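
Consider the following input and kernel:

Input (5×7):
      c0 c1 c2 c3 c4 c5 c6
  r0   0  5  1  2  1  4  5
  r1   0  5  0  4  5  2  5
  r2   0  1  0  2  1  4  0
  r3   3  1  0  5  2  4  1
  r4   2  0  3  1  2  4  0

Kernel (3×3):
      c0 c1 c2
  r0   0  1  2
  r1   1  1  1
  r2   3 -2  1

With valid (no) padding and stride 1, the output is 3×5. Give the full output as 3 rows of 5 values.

Output[0,0]: The receptive field on the input at this output position is [0 5 1 / 0 5 0 / 0 1 0]. Elementwise product with the kernel and sum: 5·1 + 1·2 + 0·1 + 5·1 + 0·1 + 0·3 + 1·-2 + 0·1.
Output[0,1]: The receptive field on the input at this output position is [5 1 2 / 5 0 4 / 1 0 2]. Elementwise product with the kernel and sum: 1·1 + 2·2 + 5·1 + 0·1 + 4·1 + 1·3 + 0·-2 + 2·1.

10 19 10 28 21
13 19 9 31 16
14 5 20 23 9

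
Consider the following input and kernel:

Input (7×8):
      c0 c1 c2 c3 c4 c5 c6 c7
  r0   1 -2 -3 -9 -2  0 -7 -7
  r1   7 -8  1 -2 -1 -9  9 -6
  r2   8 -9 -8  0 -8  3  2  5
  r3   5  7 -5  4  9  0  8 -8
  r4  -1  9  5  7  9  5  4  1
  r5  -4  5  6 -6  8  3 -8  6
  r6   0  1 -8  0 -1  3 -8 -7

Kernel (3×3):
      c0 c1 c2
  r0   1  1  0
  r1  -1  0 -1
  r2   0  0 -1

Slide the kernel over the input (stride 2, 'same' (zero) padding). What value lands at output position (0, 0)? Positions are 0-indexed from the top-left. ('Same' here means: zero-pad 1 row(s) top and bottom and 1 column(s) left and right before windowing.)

10

The receptive field on the zero-padded input at this output position is [0 0 0 / 0 1 -2 / 0 7 -8]. Elementwise product with the kernel and sum: 0·1 + 0·1 + 0·-1 + -2·-1 + -8·-1.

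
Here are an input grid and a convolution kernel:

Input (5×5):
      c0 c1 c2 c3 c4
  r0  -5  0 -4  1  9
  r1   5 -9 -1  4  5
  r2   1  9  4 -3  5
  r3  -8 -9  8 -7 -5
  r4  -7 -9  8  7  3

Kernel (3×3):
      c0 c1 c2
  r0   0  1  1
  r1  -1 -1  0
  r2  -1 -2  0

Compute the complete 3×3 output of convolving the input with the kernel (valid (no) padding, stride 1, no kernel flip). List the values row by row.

-19 -10 9
6 -17 14
55 -5 -21

Output[0,0]: The receptive field on the input at this output position is [-5 0 -4 / 5 -9 -1 / 1 9 4]. Elementwise product with the kernel and sum: 0·1 + -4·1 + 5·-1 + -9·-1 + 1·-1 + 9·-2.
Output[0,1]: The receptive field on the input at this output position is [0 -4 1 / -9 -1 4 / 9 4 -3]. Elementwise product with the kernel and sum: -4·1 + 1·1 + -9·-1 + -1·-1 + 9·-1 + 4·-2.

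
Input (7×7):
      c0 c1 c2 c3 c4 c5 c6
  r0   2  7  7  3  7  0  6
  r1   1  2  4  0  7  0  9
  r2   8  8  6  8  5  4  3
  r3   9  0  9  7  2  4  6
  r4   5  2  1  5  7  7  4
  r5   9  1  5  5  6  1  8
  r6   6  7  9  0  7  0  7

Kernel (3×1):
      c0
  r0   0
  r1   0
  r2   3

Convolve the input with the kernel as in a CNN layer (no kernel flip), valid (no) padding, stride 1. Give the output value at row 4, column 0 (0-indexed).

The receptive field on the input at this output position is [5 / 9 / 6]. Elementwise product with the kernel and sum: 6·3.

18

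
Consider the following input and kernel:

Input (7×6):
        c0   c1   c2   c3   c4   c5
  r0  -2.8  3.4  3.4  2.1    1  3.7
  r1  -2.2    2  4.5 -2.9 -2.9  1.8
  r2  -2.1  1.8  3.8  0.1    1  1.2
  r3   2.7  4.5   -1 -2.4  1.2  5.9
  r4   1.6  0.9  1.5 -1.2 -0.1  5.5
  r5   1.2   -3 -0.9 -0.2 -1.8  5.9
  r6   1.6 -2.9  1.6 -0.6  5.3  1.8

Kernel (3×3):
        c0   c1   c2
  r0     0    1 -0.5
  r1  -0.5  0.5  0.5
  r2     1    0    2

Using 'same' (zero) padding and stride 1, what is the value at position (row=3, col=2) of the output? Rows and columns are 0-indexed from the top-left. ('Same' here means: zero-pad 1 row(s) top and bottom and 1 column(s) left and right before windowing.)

The receptive field on the zero-padded input at this output position is [1.8 3.8 0.1 / 4.5 -1 -2.4 / 0.9 1.5 -1.2]. Elementwise product with the kernel and sum: 3.8·1 + 0.1·-0.5 + 4.5·-0.5 + -1·0.5 + -2.4·0.5 + 0.9·1 + -1.2·2.

-1.7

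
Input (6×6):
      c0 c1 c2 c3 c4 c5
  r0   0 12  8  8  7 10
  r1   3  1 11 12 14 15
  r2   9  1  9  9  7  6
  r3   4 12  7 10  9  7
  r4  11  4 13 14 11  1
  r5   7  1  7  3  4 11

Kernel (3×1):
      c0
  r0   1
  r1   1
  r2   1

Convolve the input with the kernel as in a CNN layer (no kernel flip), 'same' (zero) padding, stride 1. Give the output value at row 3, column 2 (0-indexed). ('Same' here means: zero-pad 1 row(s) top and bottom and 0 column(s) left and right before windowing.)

29

The receptive field on the zero-padded input at this output position is [9 / 7 / 13]. Elementwise product with the kernel and sum: 9·1 + 7·1 + 13·1.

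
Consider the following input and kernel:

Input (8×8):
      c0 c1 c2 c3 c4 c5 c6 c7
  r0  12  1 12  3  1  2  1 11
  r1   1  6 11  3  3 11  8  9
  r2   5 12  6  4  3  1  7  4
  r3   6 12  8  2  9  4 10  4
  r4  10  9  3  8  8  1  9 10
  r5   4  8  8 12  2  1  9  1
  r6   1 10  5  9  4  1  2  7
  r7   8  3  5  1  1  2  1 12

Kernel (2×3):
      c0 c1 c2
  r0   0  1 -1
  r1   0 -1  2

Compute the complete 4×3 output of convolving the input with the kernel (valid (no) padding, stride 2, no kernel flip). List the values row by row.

5 5 6
10 17 10
14 -8 9
12 6 -1

Output[0,0]: The receptive field on the input at this output position is [12 1 12 / 1 6 11]. Elementwise product with the kernel and sum: 1·1 + 12·-1 + 6·-1 + 11·2.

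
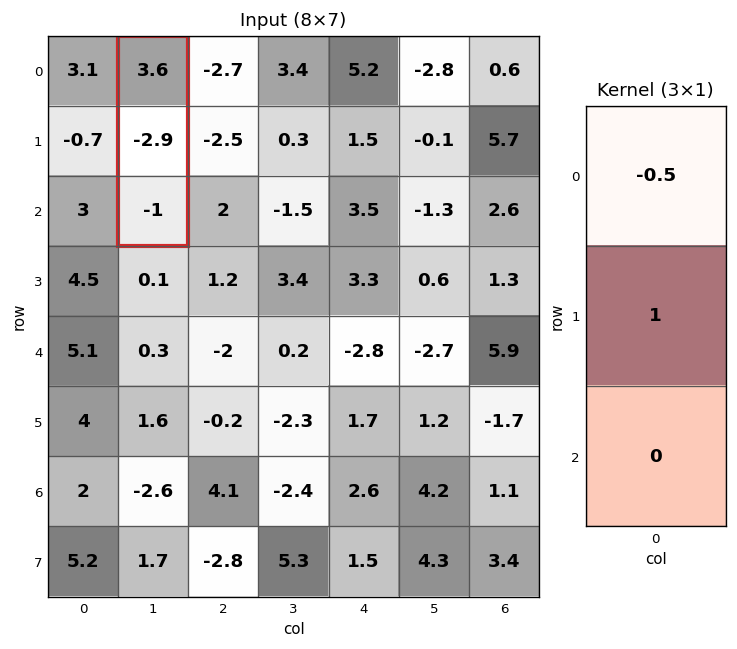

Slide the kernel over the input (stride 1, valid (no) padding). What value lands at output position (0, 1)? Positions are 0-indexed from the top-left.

-4.7

The receptive field on the input at this output position is [3.6 / -2.9 / -1]. Elementwise product with the kernel and sum: 3.6·-0.5 + -2.9·1.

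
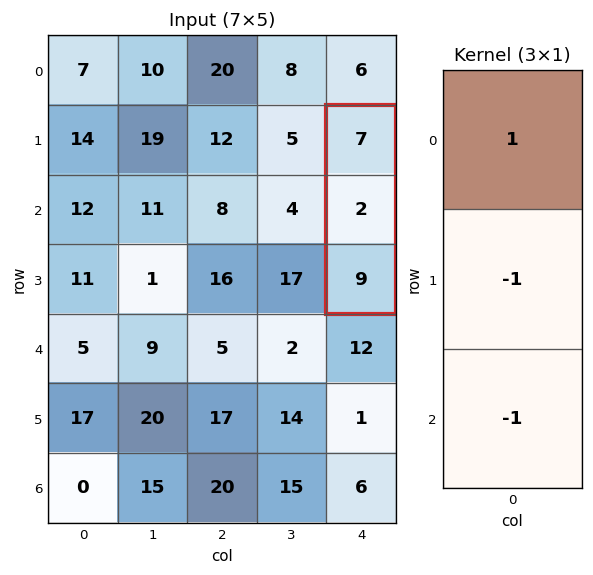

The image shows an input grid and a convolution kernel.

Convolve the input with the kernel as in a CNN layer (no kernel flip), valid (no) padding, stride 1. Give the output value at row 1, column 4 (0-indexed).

-4

The receptive field on the input at this output position is [7 / 2 / 9]. Elementwise product with the kernel and sum: 7·1 + 2·-1 + 9·-1.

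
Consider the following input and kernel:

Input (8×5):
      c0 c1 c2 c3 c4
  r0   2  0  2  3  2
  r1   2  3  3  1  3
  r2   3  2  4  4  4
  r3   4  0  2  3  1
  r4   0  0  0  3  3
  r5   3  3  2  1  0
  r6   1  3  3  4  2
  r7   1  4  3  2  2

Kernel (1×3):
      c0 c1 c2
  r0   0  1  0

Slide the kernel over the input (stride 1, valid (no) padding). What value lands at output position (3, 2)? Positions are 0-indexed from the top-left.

3

The receptive field on the input at this output position is [2 3 1]. Elementwise product with the kernel and sum: 3·1.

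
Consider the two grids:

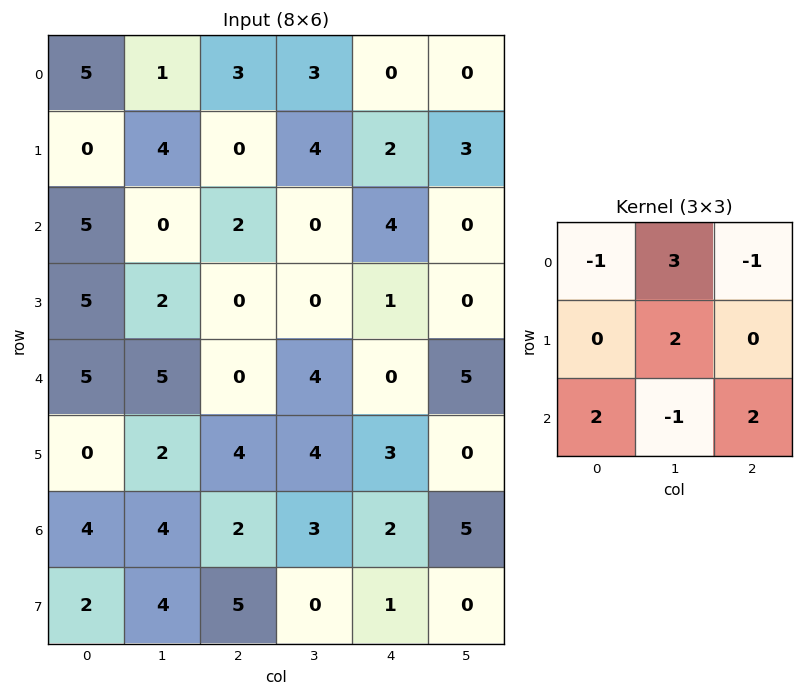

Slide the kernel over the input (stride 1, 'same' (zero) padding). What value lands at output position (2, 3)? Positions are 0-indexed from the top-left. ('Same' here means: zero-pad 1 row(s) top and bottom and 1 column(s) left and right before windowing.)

The receptive field on the zero-padded input at this output position is [0 4 2 / 2 0 4 / 0 0 1]. Elementwise product with the kernel and sum: 0·-1 + 4·3 + 2·-1 + 0·2 + 0·2 + 0·-1 + 1·2.

12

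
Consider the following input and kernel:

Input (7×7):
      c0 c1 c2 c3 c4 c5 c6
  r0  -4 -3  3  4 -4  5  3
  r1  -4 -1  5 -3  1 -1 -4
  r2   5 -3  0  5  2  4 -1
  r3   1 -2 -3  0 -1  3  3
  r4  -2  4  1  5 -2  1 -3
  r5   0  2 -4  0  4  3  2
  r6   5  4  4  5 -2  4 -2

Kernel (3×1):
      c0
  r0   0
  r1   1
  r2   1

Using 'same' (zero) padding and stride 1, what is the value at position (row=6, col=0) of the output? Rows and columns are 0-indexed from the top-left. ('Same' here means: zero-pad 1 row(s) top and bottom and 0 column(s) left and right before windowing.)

The receptive field on the zero-padded input at this output position is [0 / 5 / 0]. Elementwise product with the kernel and sum: 5·1 + 0·1.

5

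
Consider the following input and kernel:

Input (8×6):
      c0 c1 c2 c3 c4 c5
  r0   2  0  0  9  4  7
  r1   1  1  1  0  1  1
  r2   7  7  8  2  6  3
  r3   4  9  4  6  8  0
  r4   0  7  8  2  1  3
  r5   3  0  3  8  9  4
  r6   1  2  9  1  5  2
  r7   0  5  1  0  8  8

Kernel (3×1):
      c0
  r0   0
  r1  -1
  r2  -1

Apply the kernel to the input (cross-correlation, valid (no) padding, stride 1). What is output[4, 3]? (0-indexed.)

-9

The receptive field on the input at this output position is [2 / 8 / 1]. Elementwise product with the kernel and sum: 8·-1 + 1·-1.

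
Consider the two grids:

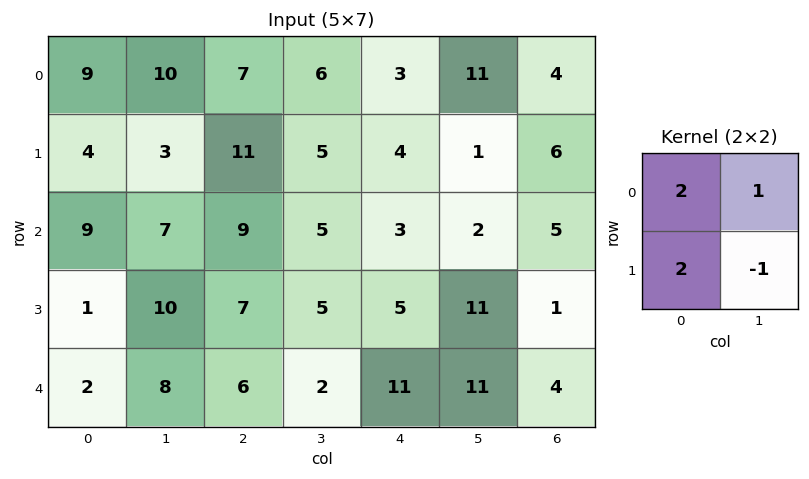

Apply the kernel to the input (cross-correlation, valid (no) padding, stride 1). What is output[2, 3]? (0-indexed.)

The receptive field on the input at this output position is [5 3 / 5 5]. Elementwise product with the kernel and sum: 5·2 + 3·1 + 5·2 + 5·-1.

18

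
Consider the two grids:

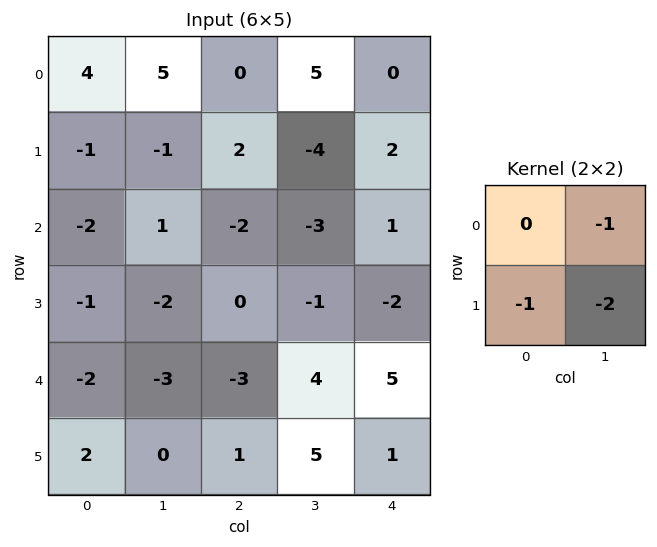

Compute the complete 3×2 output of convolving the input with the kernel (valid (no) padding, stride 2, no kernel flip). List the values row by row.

-2 1
4 5
1 -15

Output[0,0]: The receptive field on the input at this output position is [4 5 / -1 -1]. Elementwise product with the kernel and sum: 5·-1 + -1·-1 + -1·-2.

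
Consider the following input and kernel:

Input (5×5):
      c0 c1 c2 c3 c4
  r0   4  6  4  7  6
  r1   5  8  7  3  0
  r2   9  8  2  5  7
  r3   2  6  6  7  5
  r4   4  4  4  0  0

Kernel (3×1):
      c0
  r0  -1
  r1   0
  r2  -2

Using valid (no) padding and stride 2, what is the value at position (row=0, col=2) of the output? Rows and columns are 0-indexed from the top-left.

The receptive field on the input at this output position is [6 / 0 / 7]. Elementwise product with the kernel and sum: 6·-1 + 7·-2.

-20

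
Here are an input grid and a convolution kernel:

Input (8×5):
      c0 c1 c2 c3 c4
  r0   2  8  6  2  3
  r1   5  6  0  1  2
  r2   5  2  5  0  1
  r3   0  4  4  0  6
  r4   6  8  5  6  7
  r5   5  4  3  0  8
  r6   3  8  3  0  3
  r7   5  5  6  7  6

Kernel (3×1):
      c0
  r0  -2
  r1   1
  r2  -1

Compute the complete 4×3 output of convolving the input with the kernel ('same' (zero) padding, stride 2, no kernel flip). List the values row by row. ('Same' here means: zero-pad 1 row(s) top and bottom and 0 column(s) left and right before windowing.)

-3 6 1
-5 1 -9
1 -6 -13
-12 -9 -19

Output[0,0]: The receptive field on the zero-padded input at this output position is [0 / 2 / 5]. Elementwise product with the kernel and sum: 0·-2 + 2·1 + 5·-1.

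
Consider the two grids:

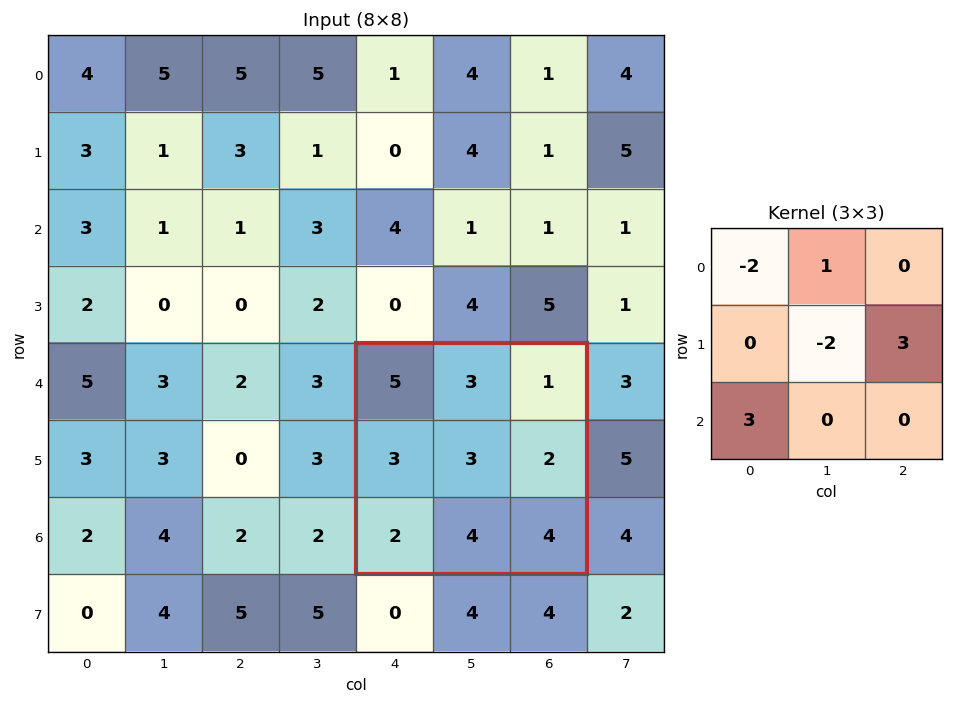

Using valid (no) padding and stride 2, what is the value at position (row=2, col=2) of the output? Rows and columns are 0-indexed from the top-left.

-1

The receptive field on the input at this output position is [5 3 1 / 3 3 2 / 2 4 4]. Elementwise product with the kernel and sum: 5·-2 + 3·1 + 3·-2 + 2·3 + 2·3.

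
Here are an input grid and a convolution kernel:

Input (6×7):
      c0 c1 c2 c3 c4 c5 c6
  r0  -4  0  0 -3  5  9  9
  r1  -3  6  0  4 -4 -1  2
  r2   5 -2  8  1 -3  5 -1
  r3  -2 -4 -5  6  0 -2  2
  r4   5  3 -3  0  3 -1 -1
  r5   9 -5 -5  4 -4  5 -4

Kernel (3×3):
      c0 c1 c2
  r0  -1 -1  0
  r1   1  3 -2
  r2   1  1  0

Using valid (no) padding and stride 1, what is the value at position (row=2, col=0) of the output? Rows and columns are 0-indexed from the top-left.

1

The receptive field on the input at this output position is [5 -2 8 / -2 -4 -5 / 5 3 -3]. Elementwise product with the kernel and sum: 5·-1 + -2·-1 + -2·1 + -4·3 + -5·-2 + 5·1 + 3·1.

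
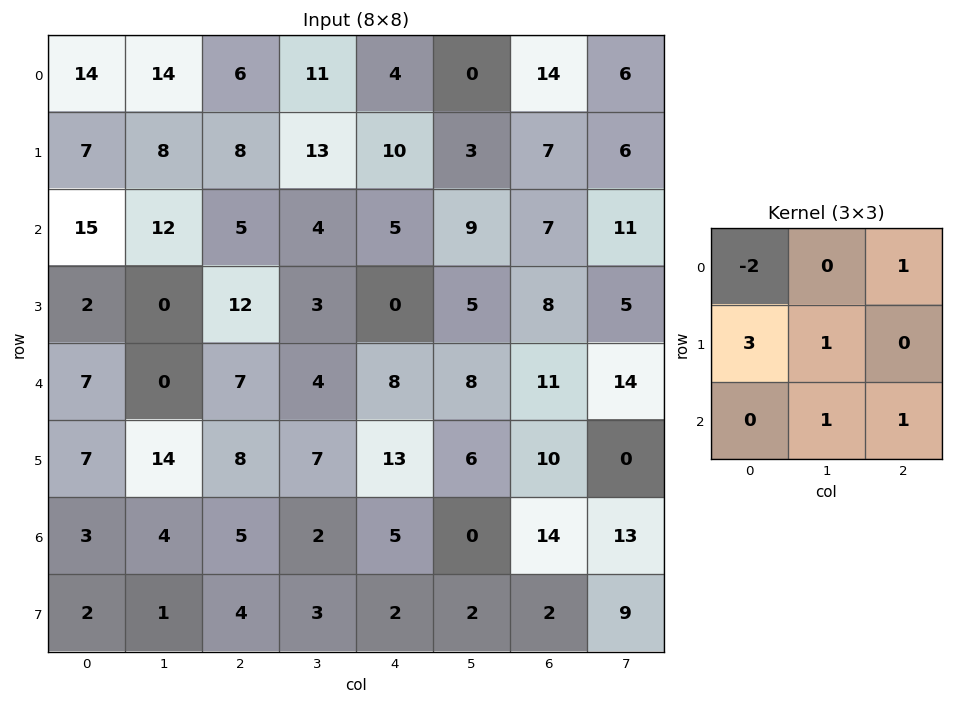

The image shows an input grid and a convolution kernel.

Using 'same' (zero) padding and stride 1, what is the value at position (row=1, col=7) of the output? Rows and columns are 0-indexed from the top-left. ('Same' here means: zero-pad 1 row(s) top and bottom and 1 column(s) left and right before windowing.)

10

The receptive field on the zero-padded input at this output position is [14 6 0 / 7 6 0 / 7 11 0]. Elementwise product with the kernel and sum: 14·-2 + 0·1 + 7·3 + 6·1 + 11·1 + 0·1.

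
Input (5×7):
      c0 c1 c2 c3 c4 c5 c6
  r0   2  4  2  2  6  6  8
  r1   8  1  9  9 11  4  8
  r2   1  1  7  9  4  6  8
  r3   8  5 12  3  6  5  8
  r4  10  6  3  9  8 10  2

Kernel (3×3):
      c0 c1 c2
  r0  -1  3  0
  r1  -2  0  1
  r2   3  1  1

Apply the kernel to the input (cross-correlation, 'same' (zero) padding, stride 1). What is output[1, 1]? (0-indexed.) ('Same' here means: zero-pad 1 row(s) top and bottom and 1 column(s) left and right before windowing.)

The receptive field on the zero-padded input at this output position is [2 4 2 / 8 1 9 / 1 1 7]. Elementwise product with the kernel and sum: 2·-1 + 4·3 + 8·-2 + 9·1 + 1·3 + 1·1 + 7·1.

14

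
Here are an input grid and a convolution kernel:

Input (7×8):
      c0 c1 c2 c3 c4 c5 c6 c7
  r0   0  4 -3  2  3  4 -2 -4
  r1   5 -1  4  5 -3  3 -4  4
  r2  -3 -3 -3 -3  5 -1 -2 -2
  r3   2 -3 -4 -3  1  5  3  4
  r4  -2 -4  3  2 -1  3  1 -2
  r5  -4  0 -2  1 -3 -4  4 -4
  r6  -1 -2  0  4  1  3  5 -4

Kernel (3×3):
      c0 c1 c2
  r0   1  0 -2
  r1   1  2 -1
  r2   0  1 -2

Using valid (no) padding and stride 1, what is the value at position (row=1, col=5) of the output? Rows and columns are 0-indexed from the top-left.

The receptive field on the input at this output position is [3 -4 4 / -1 -2 -2 / 5 3 4]. Elementwise product with the kernel and sum: 3·1 + 4·-2 + -1·1 + -2·2 + -2·-1 + 3·1 + 4·-2.

-13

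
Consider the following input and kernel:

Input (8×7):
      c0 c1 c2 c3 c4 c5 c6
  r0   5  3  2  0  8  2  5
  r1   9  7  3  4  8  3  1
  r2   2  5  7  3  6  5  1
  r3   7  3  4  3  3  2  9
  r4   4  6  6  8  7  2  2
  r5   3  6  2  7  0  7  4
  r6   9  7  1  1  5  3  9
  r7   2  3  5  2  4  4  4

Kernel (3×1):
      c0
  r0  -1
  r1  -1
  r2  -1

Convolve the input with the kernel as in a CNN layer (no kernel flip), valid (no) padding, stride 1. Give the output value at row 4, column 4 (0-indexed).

-12

The receptive field on the input at this output position is [7 / 0 / 5]. Elementwise product with the kernel and sum: 7·-1 + 0·-1 + 5·-1.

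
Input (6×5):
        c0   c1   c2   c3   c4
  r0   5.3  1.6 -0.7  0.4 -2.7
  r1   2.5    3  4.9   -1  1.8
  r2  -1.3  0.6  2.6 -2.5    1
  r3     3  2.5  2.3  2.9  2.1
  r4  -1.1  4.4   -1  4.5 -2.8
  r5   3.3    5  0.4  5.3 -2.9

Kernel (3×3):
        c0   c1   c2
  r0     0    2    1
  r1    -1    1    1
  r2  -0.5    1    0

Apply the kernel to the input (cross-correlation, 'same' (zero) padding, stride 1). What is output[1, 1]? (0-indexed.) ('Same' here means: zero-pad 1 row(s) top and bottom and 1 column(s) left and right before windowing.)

The receptive field on the zero-padded input at this output position is [5.3 1.6 -0.7 / 2.5 3 4.9 / -1.3 0.6 2.6]. Elementwise product with the kernel and sum: 1.6·2 + -0.7·1 + 2.5·-1 + 3·1 + 4.9·1 + -1.3·-0.5 + 0.6·1.

9.15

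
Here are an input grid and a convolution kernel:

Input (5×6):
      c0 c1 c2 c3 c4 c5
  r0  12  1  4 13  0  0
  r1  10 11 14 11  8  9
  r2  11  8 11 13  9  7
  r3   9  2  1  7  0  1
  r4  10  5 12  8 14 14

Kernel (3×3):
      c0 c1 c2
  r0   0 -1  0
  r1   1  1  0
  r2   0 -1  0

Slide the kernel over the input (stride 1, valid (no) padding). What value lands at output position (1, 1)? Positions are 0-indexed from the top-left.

The receptive field on the input at this output position is [11 14 11 / 8 11 13 / 2 1 7]. Elementwise product with the kernel and sum: 14·-1 + 8·1 + 11·1 + 1·-1.

4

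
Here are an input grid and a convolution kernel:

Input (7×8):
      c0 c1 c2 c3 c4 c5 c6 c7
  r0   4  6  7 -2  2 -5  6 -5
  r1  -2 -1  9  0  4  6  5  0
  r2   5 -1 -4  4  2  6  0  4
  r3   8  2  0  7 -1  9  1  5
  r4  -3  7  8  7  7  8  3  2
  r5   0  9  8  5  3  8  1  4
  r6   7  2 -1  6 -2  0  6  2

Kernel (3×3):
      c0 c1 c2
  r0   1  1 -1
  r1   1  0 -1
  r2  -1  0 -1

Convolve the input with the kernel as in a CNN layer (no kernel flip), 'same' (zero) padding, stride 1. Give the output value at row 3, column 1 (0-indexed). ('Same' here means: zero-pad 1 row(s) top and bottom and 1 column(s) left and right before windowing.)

11

The receptive field on the zero-padded input at this output position is [5 -1 -4 / 8 2 0 / -3 7 8]. Elementwise product with the kernel and sum: 5·1 + -1·1 + -4·-1 + 8·1 + 0·-1 + -3·-1 + 8·-1.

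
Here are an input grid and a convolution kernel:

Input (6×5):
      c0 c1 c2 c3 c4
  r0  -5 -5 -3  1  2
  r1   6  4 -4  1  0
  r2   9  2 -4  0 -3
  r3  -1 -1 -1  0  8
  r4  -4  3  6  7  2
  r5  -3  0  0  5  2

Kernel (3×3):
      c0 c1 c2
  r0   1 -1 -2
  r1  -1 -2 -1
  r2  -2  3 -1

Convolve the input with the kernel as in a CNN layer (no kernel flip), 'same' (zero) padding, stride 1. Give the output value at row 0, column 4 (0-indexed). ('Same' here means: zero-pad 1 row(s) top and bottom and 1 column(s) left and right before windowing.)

The receptive field on the zero-padded input at this output position is [0 0 0 / 1 2 0 / 1 0 0]. Elementwise product with the kernel and sum: 0·1 + 0·-1 + 0·-2 + 1·-1 + 2·-2 + 0·-1 + 1·-2 + 0·3 + 0·-1.

-7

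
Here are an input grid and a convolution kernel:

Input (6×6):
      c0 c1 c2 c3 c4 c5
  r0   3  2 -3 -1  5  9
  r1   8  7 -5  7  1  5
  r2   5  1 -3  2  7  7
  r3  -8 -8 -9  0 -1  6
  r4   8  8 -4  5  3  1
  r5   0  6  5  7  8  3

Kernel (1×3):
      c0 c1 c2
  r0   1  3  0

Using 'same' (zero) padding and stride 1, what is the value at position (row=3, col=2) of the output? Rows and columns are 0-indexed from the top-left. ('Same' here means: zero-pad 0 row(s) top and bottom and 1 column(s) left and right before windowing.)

The receptive field on the zero-padded input at this output position is [-8 -9 0]. Elementwise product with the kernel and sum: -8·1 + -9·3.

-35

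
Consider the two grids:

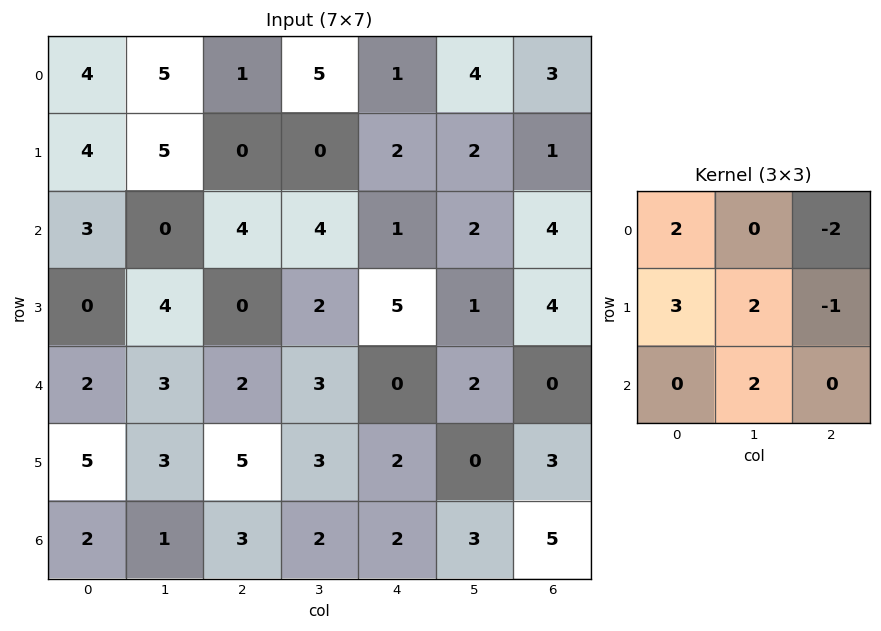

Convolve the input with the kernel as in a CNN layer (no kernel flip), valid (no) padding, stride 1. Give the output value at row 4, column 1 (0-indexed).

22

The receptive field on the input at this output position is [3 2 3 / 3 5 3 / 1 3 2]. Elementwise product with the kernel and sum: 3·2 + 3·-2 + 3·3 + 5·2 + 3·-1 + 3·2.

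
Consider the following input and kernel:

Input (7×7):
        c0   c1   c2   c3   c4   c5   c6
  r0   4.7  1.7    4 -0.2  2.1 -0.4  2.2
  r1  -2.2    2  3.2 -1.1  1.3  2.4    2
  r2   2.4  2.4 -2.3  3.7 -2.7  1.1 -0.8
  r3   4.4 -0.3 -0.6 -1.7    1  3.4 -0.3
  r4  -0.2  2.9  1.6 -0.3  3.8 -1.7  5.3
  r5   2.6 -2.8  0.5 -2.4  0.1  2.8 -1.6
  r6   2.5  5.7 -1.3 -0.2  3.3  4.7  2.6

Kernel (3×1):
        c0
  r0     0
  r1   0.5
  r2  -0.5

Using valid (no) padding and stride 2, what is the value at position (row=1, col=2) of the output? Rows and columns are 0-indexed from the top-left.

-1.4

The receptive field on the input at this output position is [-2.7 / 1 / 3.8]. Elementwise product with the kernel and sum: 1·0.5 + 3.8·-0.5.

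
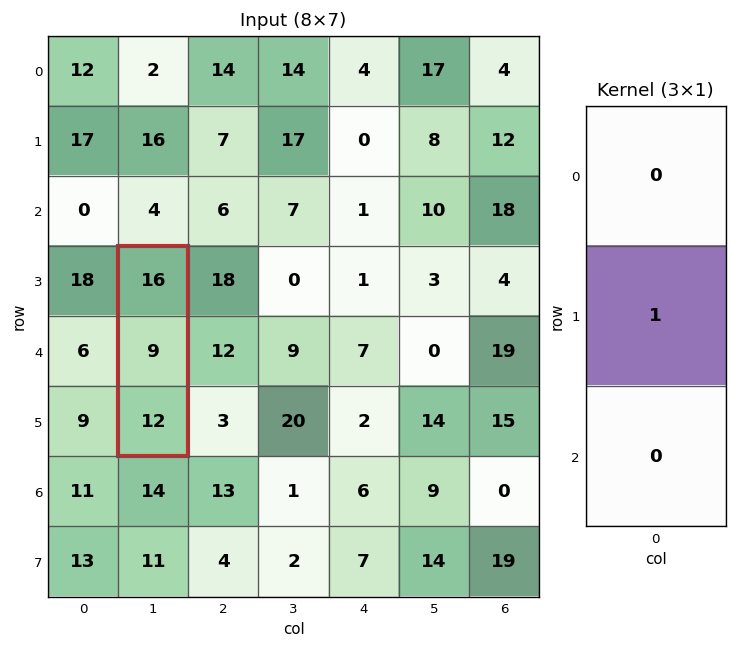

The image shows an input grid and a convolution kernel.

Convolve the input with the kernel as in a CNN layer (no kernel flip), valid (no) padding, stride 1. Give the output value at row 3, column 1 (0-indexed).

The receptive field on the input at this output position is [16 / 9 / 12]. Elementwise product with the kernel and sum: 9·1.

9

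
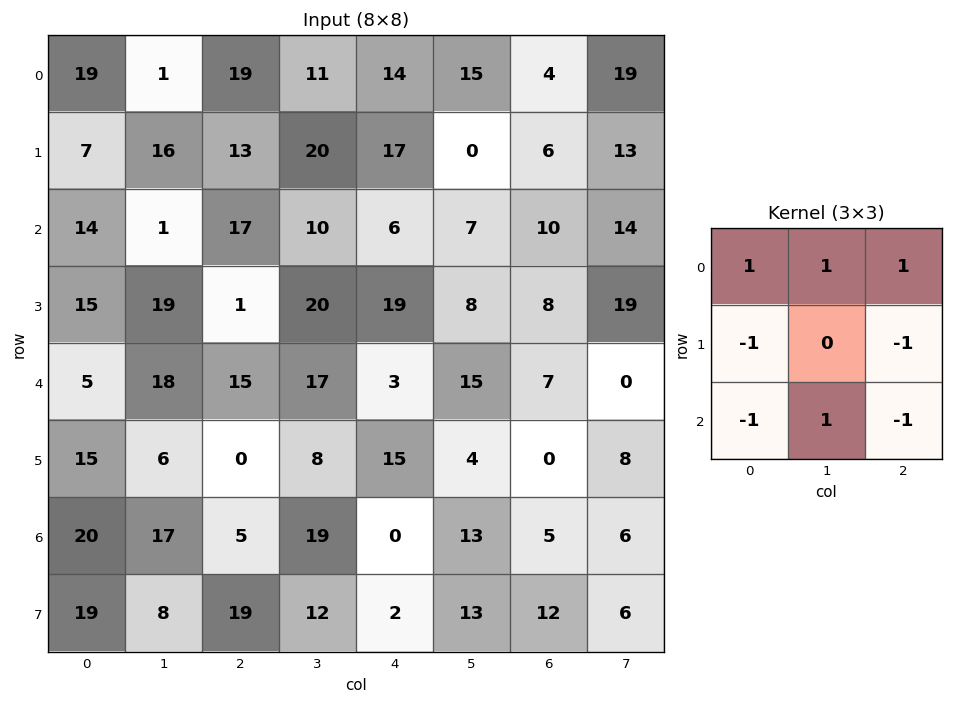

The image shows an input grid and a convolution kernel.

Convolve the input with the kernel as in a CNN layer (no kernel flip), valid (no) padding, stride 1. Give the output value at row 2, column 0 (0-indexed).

The receptive field on the input at this output position is [14 1 17 / 15 19 1 / 5 18 15]. Elementwise product with the kernel and sum: 14·1 + 1·1 + 17·1 + 15·-1 + 1·-1 + 5·-1 + 18·1 + 15·-1.

14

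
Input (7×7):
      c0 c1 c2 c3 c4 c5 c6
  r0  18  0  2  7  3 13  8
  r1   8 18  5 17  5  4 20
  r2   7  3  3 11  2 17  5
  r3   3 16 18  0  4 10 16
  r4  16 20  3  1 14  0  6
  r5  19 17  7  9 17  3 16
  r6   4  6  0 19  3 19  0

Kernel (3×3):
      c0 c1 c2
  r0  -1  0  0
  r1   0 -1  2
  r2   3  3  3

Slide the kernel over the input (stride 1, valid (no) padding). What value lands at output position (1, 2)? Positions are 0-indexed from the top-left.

The receptive field on the input at this output position is [5 17 5 / 3 11 2 / 18 0 4]. Elementwise product with the kernel and sum: 5·-1 + 11·-1 + 2·2 + 18·3 + 0·3 + 4·3.

54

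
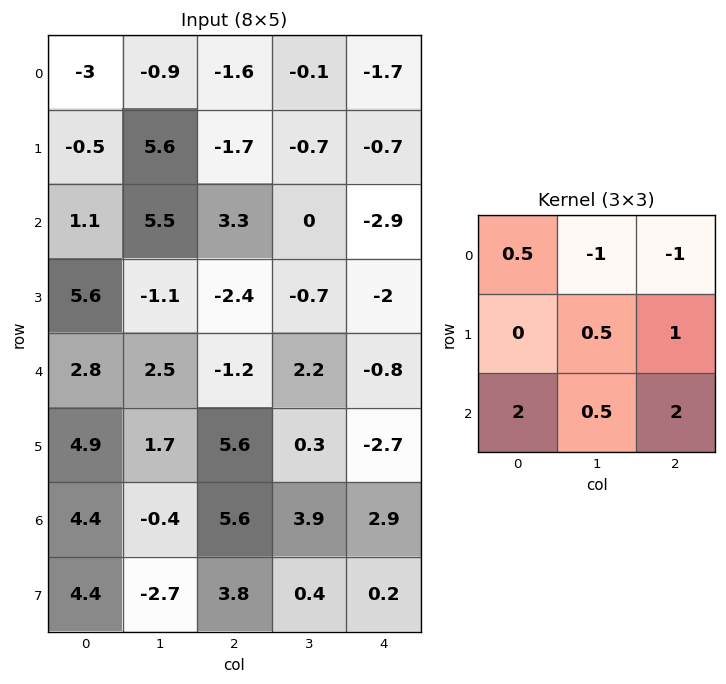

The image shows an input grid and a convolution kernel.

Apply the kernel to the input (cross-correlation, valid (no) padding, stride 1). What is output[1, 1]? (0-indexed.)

The receptive field on the input at this output position is [5.6 -1.7 -0.7 / 5.5 3.3 0 / -1.1 -2.4 -0.7]. Elementwise product with the kernel and sum: 5.6·0.5 + -1.7·-1 + -0.7·-1 + 3.3·0.5 + 0·1 + -1.1·2 + -2.4·0.5 + -0.7·2.

2.05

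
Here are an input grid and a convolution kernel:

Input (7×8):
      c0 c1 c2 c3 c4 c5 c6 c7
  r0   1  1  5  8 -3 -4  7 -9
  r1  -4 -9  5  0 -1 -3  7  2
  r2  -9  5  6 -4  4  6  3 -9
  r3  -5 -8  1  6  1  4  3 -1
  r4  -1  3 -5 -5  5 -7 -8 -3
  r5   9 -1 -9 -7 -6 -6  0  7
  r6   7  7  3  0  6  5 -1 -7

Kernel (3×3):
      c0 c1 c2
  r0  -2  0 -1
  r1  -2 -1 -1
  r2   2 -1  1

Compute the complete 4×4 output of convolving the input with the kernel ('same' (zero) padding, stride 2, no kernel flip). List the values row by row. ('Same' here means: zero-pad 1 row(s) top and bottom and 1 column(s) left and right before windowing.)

-7 -38 -11 -1
10 -5 16 2
-4 14 -18 13
-13 -8 9 3

Output[0,0]: The receptive field on the zero-padded input at this output position is [0 0 0 / 0 1 1 / 0 -4 -9]. Elementwise product with the kernel and sum: 0·-2 + 0·-1 + 0·-2 + 1·-1 + 1·-1 + 0·2 + -4·-1 + -9·1.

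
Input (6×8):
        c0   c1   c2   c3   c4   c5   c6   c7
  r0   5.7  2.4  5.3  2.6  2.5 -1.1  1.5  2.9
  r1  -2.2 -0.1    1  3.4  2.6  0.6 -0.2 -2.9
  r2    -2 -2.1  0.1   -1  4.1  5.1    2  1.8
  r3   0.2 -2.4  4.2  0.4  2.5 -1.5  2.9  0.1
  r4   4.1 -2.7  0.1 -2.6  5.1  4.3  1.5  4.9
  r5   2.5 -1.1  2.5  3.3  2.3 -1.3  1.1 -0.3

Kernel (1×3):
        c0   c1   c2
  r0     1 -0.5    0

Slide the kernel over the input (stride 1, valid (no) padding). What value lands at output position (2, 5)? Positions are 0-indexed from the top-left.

4.1

The receptive field on the input at this output position is [5.1 2 1.8]. Elementwise product with the kernel and sum: 5.1·1 + 2·-0.5.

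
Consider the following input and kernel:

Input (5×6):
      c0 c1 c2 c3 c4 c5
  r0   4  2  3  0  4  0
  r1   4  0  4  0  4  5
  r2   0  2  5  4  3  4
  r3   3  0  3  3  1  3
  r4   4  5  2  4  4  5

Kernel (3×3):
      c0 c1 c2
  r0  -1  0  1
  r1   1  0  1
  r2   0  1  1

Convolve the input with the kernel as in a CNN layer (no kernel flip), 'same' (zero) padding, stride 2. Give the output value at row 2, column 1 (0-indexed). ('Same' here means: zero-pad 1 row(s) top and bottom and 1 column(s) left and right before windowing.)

The receptive field on the zero-padded input at this output position is [0 3 3 / 5 2 4 / 0 0 0]. Elementwise product with the kernel and sum: 0·-1 + 3·1 + 5·1 + 4·1 + 0·1 + 0·1.

12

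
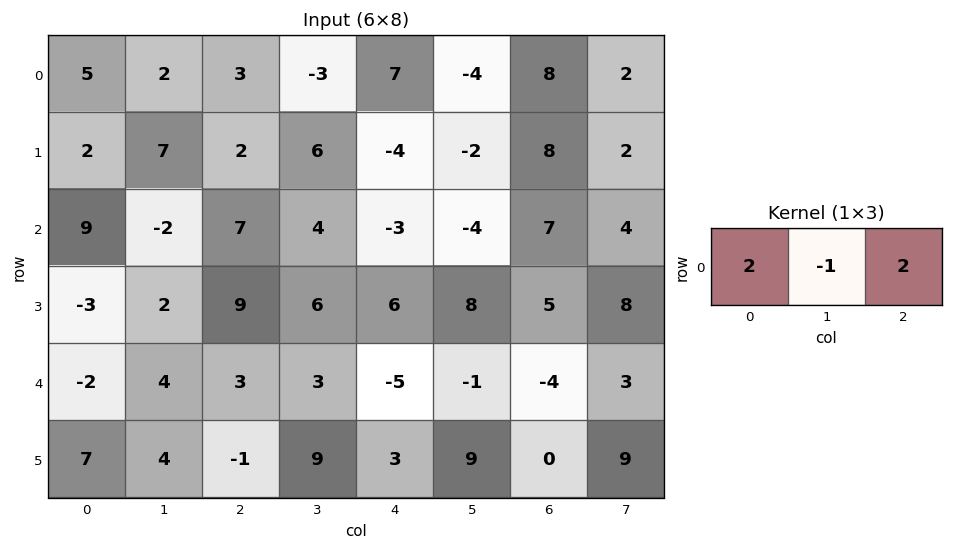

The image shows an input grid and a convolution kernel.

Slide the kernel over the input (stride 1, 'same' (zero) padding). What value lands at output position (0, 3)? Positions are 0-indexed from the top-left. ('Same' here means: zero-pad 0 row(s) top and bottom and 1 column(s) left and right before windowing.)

The receptive field on the zero-padded input at this output position is [3 -3 7]. Elementwise product with the kernel and sum: 3·2 + -3·-1 + 7·2.

23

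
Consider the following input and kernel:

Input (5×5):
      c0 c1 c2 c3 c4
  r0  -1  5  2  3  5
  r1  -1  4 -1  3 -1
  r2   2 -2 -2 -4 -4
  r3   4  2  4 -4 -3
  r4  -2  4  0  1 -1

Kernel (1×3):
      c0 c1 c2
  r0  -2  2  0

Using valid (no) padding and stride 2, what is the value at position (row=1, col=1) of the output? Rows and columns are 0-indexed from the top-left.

The receptive field on the input at this output position is [-2 -4 -4]. Elementwise product with the kernel and sum: -2·-2 + -4·2.

-4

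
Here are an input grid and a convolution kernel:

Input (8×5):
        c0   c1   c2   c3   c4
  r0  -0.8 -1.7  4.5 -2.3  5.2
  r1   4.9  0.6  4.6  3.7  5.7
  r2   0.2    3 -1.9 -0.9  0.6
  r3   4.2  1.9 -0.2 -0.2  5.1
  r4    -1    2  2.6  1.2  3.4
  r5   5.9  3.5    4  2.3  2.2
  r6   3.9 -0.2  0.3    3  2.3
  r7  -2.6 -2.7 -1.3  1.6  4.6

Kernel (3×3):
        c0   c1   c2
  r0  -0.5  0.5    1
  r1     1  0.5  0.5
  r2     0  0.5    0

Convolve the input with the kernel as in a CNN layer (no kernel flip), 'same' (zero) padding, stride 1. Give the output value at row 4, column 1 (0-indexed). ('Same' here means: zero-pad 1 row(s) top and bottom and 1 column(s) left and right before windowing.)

The receptive field on the zero-padded input at this output position is [4.2 1.9 -0.2 / -1 2 2.6 / 5.9 3.5 4]. Elementwise product with the kernel and sum: 4.2·-0.5 + 1.9·0.5 + -0.2·1 + -1·1 + 2·0.5 + 2.6·0.5 + 3.5·0.5.

1.7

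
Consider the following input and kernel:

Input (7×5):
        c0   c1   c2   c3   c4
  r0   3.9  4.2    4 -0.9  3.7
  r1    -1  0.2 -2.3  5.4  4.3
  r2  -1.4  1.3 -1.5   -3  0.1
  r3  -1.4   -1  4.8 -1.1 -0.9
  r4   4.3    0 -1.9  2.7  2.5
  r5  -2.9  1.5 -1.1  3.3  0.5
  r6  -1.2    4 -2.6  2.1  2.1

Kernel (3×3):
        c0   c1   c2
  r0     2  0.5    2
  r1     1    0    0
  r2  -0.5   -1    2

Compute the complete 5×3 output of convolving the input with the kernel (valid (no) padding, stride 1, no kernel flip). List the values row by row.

13.3 3.65 16.6
3.4 4.85 2.1
-12.5 2.15 3.75
8.35 5.15 3.6
-6.7 10.75 4.85

Output[0,0]: The receptive field on the input at this output position is [3.9 4.2 4 / -1 0.2 -2.3 / -1.4 1.3 -1.5]. Elementwise product with the kernel and sum: 3.9·2 + 4.2·0.5 + 4·2 + -1·1 + -1.4·-0.5 + 1.3·-1 + -1.5·2.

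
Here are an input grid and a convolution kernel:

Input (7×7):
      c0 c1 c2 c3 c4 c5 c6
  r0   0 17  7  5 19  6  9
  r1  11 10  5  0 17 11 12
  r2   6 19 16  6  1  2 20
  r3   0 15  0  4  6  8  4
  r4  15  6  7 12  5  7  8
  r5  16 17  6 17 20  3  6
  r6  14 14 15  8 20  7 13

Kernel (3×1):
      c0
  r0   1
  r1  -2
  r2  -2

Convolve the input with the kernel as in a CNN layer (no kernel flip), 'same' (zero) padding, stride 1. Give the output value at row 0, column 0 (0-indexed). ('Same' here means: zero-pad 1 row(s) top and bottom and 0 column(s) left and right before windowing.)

-22

The receptive field on the zero-padded input at this output position is [0 / 0 / 11]. Elementwise product with the kernel and sum: 0·1 + 0·-2 + 11·-2.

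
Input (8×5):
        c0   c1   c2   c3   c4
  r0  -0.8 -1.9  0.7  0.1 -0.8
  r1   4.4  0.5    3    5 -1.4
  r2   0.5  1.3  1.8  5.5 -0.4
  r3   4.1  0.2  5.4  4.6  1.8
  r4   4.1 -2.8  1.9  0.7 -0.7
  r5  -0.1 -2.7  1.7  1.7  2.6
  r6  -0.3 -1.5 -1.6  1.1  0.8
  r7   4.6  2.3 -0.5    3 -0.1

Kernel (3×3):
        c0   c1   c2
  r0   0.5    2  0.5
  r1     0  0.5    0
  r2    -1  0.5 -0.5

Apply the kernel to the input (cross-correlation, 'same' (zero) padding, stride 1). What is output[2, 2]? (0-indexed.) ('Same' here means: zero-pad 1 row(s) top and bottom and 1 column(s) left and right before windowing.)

The receptive field on the zero-padded input at this output position is [0.5 3 5 / 1.3 1.8 5.5 / 0.2 5.4 4.6]. Elementwise product with the kernel and sum: 0.5·0.5 + 3·2 + 5·0.5 + 1.8·0.5 + 0.2·-1 + 5.4·0.5 + 4.6·-0.5.

9.85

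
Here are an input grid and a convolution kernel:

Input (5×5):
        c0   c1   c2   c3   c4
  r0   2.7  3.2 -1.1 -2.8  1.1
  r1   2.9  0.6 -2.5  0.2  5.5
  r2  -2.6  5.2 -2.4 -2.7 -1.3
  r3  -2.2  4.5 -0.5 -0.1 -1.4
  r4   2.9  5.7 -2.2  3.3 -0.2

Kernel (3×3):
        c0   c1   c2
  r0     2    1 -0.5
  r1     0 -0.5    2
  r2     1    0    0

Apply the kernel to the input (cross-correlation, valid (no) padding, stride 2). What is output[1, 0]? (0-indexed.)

0.85

The receptive field on the input at this output position is [-2.6 5.2 -2.4 / -2.2 4.5 -0.5 / 2.9 5.7 -2.2]. Elementwise product with the kernel and sum: -2.6·2 + 5.2·1 + -2.4·-0.5 + 4.5·-0.5 + -0.5·2 + 2.9·1.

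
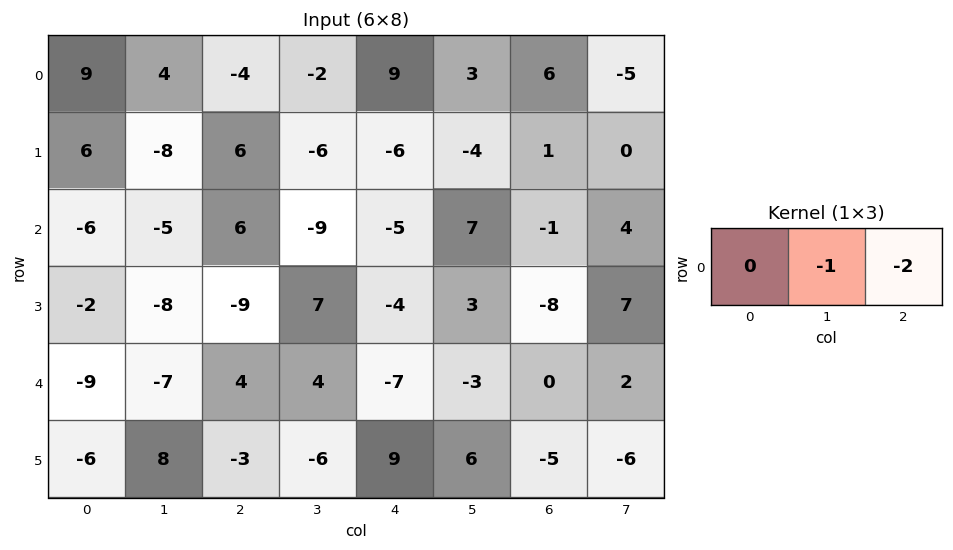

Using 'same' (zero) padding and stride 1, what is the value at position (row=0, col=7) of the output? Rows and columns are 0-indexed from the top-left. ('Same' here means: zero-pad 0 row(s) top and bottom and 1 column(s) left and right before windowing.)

5

The receptive field on the zero-padded input at this output position is [6 -5 0]. Elementwise product with the kernel and sum: -5·-1 + 0·-2.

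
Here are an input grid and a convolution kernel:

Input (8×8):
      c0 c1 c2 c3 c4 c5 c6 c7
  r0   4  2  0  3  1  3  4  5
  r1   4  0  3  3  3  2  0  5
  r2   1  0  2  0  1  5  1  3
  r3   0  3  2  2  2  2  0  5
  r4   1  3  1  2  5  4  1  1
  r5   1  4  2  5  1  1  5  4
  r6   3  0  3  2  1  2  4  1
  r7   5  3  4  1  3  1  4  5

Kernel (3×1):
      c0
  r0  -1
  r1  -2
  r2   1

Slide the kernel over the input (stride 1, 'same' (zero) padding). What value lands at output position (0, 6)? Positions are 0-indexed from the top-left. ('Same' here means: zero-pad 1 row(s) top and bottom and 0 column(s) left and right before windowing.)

-8

The receptive field on the zero-padded input at this output position is [0 / 4 / 0]. Elementwise product with the kernel and sum: 0·-1 + 4·-2 + 0·1.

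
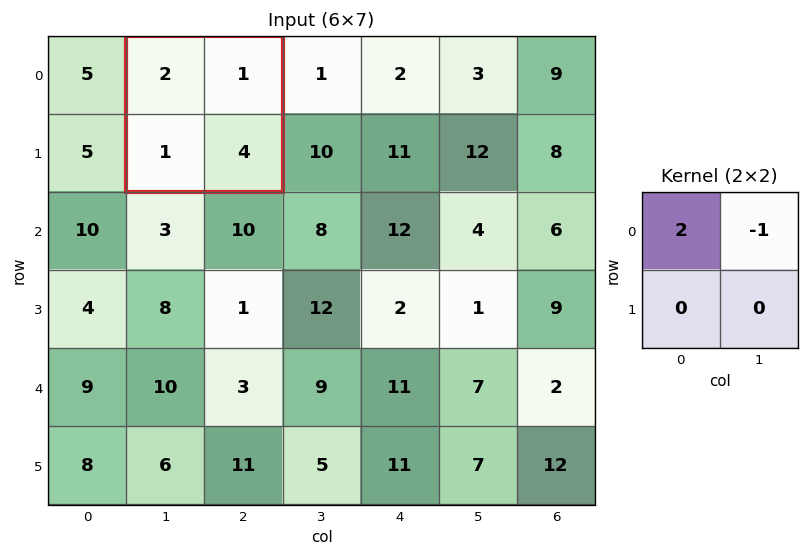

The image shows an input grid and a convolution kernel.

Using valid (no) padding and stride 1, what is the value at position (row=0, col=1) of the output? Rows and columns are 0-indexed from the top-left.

3

The receptive field on the input at this output position is [2 1 / 1 4]. Elementwise product with the kernel and sum: 2·2 + 1·-1.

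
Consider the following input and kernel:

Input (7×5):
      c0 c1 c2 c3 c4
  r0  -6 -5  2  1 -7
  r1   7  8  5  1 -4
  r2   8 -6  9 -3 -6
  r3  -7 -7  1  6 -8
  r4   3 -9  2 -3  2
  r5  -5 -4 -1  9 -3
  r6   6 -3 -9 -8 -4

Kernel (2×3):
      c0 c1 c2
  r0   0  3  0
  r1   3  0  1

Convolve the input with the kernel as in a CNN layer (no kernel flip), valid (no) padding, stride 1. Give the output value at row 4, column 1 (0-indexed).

3

The receptive field on the input at this output position is [-9 2 -3 / -4 -1 9]. Elementwise product with the kernel and sum: 2·3 + -4·3 + 9·1.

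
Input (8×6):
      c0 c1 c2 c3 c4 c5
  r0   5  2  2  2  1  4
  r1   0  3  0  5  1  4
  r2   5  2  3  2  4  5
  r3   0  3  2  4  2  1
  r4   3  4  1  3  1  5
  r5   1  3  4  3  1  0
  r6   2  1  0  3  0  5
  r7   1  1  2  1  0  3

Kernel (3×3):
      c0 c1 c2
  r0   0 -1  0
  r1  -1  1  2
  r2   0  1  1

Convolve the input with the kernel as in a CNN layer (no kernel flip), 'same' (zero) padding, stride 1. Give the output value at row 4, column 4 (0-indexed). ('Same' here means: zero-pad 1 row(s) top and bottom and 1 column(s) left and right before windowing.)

The receptive field on the zero-padded input at this output position is [4 2 1 / 3 1 5 / 3 1 0]. Elementwise product with the kernel and sum: 2·-1 + 3·-1 + 1·1 + 5·2 + 1·1 + 0·1.

7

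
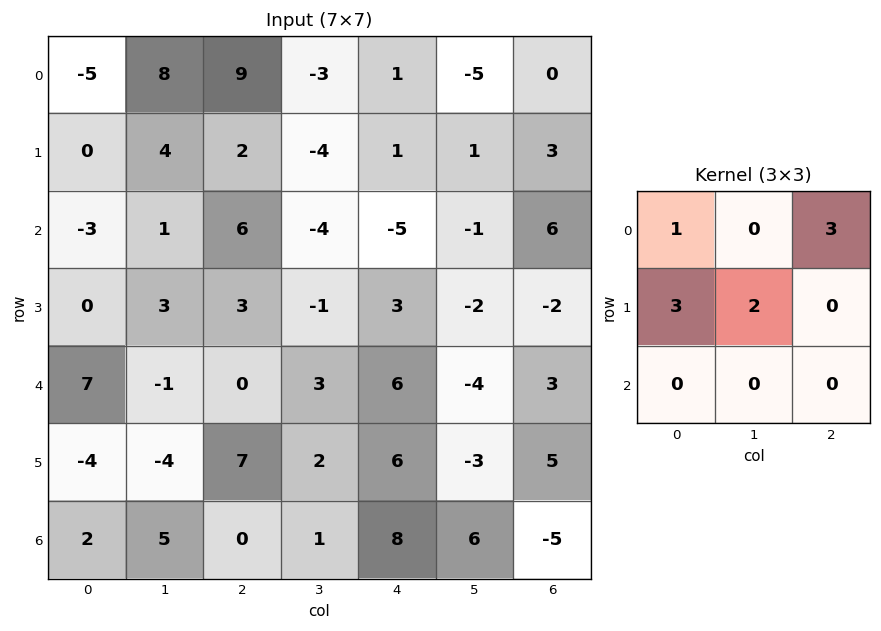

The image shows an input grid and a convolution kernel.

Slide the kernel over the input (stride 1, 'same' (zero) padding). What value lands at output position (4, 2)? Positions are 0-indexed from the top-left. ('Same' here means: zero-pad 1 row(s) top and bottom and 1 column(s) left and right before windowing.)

-3

The receptive field on the zero-padded input at this output position is [3 3 -1 / -1 0 3 / -4 7 2]. Elementwise product with the kernel and sum: 3·1 + -1·3 + -1·3 + 0·2.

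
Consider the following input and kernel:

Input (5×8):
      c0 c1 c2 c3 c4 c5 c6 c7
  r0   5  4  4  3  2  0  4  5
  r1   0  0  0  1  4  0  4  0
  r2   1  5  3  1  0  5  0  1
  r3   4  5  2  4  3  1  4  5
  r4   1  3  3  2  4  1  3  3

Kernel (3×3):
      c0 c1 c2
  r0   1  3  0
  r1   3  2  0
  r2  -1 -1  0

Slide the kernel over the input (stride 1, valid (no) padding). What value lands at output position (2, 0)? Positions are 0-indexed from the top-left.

The receptive field on the input at this output position is [1 5 3 / 4 5 2 / 1 3 3]. Elementwise product with the kernel and sum: 1·1 + 5·3 + 4·3 + 5·2 + 1·-1 + 3·-1.

34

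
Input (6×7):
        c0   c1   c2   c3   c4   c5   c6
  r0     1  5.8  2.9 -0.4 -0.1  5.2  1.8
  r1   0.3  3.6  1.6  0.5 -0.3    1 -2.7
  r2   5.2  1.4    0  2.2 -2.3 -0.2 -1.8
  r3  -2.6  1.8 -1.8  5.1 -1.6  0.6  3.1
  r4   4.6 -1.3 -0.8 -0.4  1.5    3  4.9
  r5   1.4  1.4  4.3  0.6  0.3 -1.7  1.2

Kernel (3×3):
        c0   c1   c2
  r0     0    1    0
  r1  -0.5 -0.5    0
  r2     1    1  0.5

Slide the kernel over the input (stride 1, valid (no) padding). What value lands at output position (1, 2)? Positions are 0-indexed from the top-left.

The receptive field on the input at this output position is [1.6 0.5 -0.3 / 0 2.2 -2.3 / -1.8 5.1 -1.6]. Elementwise product with the kernel and sum: 0.5·1 + 0·-0.5 + 2.2·-0.5 + -1.8·1 + 5.1·1 + -1.6·0.5.

1.9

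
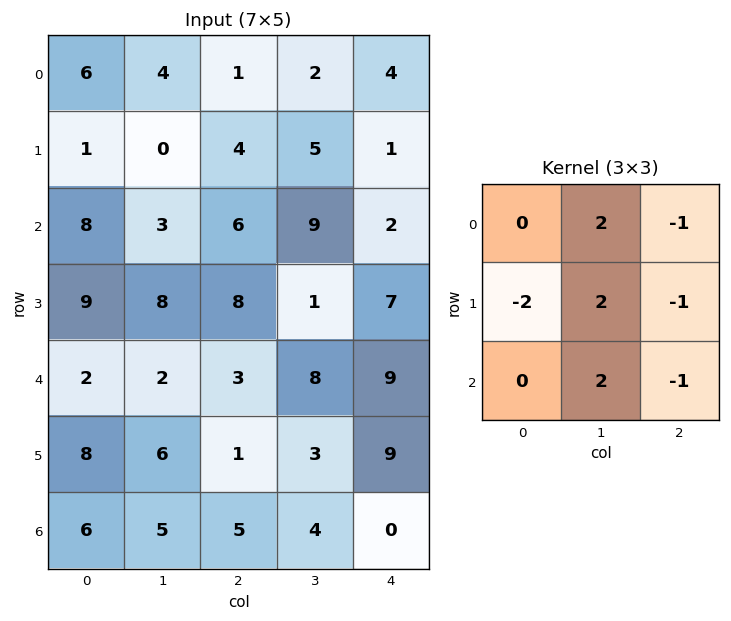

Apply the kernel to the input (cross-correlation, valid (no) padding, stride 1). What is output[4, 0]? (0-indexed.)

1

The receptive field on the input at this output position is [2 2 3 / 8 6 1 / 6 5 5]. Elementwise product with the kernel and sum: 2·2 + 3·-1 + 8·-2 + 6·2 + 1·-1 + 5·2 + 5·-1.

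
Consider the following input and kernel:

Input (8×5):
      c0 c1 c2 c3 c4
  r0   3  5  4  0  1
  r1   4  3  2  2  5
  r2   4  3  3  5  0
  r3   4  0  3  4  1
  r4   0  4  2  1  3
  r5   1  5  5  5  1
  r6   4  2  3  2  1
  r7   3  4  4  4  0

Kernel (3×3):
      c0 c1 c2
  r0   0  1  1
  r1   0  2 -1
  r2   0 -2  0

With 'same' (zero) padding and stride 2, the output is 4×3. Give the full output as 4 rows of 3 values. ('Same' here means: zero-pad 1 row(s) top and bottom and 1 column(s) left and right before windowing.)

Output[0,0]: The receptive field on the zero-padded input at this output position is [0 0 0 / 0 3 5 / 0 4 3]. Elementwise product with the kernel and sum: 0·1 + 0·1 + 3·2 + 5·-1 + 4·-2.

-7 4 -8
4 -1 3
-2 0 5
6 6 3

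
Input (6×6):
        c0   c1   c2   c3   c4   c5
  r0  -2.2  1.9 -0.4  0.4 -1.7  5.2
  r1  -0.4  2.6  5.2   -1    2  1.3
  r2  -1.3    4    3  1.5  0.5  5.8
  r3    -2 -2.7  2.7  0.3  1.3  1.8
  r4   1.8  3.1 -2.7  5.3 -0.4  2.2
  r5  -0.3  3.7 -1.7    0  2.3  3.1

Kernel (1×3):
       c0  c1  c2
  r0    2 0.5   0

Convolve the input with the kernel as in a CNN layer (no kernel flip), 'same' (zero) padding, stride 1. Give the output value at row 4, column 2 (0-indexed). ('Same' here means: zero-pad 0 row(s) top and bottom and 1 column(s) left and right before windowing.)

The receptive field on the zero-padded input at this output position is [3.1 -2.7 5.3]. Elementwise product with the kernel and sum: 3.1·2 + -2.7·0.5.

4.85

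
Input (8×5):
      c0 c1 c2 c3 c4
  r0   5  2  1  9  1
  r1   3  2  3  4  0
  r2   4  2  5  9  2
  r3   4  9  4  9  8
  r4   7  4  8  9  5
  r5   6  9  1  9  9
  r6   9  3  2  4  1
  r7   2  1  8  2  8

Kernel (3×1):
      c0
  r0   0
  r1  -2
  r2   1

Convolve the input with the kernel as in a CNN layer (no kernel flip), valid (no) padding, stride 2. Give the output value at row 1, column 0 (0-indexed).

The receptive field on the input at this output position is [4 / 4 / 7]. Elementwise product with the kernel and sum: 4·-2 + 7·1.

-1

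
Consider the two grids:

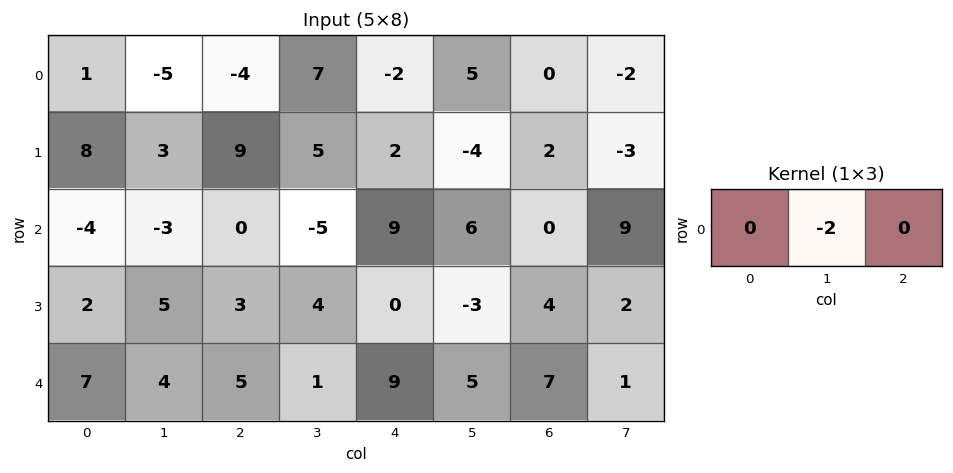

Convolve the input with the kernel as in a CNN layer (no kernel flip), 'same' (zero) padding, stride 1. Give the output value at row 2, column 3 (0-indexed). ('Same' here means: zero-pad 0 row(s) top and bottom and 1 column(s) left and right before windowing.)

10

The receptive field on the zero-padded input at this output position is [0 -5 9]. Elementwise product with the kernel and sum: -5·-2.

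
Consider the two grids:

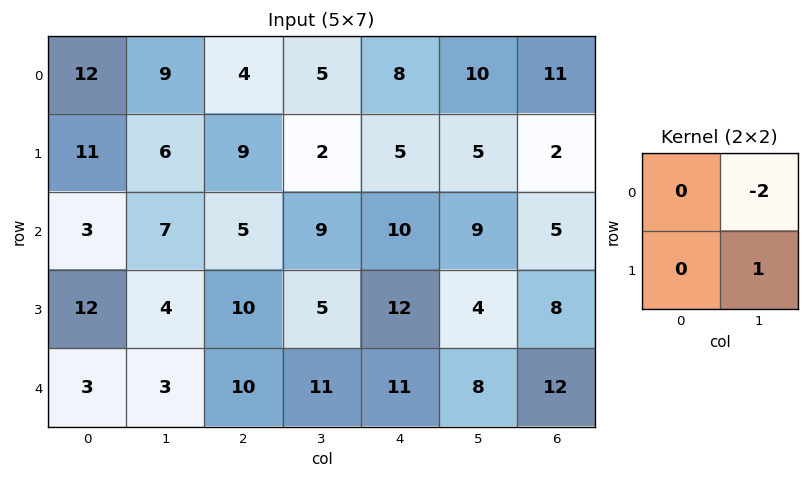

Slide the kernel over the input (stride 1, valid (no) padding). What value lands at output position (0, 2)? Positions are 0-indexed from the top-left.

-8

The receptive field on the input at this output position is [4 5 / 9 2]. Elementwise product with the kernel and sum: 5·-2 + 2·1.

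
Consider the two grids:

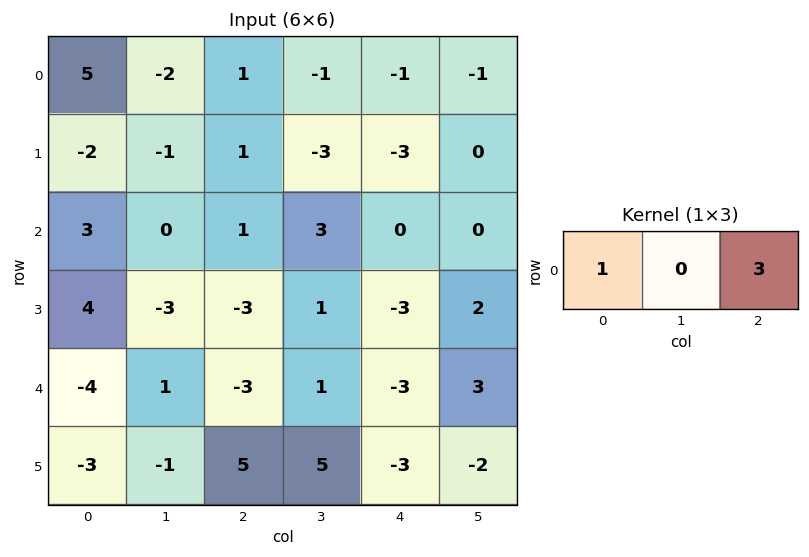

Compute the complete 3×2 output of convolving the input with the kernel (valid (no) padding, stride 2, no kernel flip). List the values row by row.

8 -2
6 1
-13 -12

Output[0,0]: The receptive field on the input at this output position is [5 -2 1]. Elementwise product with the kernel and sum: 5·1 + 1·3.
Output[0,1]: The receptive field on the input at this output position is [1 -1 -1]. Elementwise product with the kernel and sum: 1·1 + -1·3.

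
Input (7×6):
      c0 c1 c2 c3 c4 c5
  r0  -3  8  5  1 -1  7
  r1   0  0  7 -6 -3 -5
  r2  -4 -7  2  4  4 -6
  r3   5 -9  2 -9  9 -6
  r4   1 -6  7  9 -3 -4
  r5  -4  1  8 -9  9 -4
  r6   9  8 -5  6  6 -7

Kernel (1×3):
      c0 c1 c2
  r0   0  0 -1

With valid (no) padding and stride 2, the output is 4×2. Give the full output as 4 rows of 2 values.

Output[0,0]: The receptive field on the input at this output position is [-3 8 5]. Elementwise product with the kernel and sum: 5·-1.
Output[0,1]: The receptive field on the input at this output position is [5 1 -1]. Elementwise product with the kernel and sum: -1·-1.

-5 1
-2 -4
-7 3
5 -6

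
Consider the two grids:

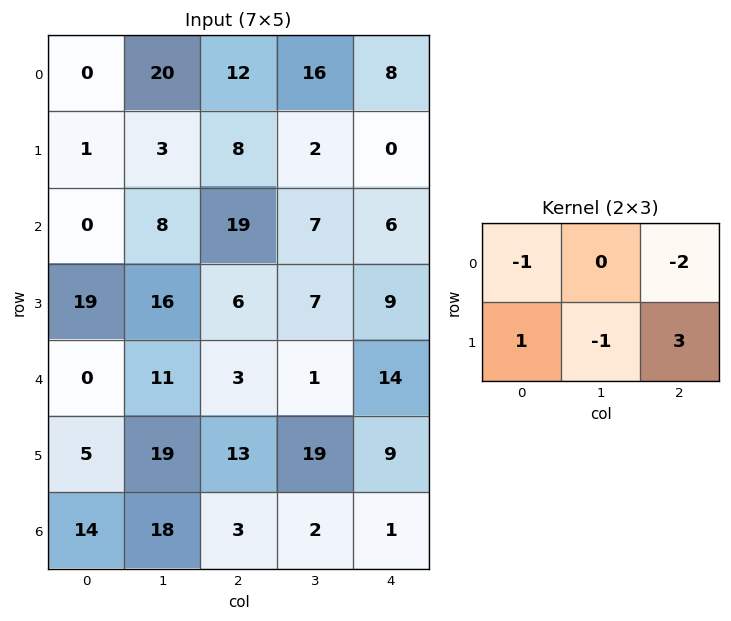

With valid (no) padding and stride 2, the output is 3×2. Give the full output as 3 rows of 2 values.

Output[0,0]: The receptive field on the input at this output position is [0 20 12 / 1 3 8]. Elementwise product with the kernel and sum: 0·-1 + 12·-2 + 1·1 + 3·-1 + 8·3.

-2 -22
-17 -5
19 -10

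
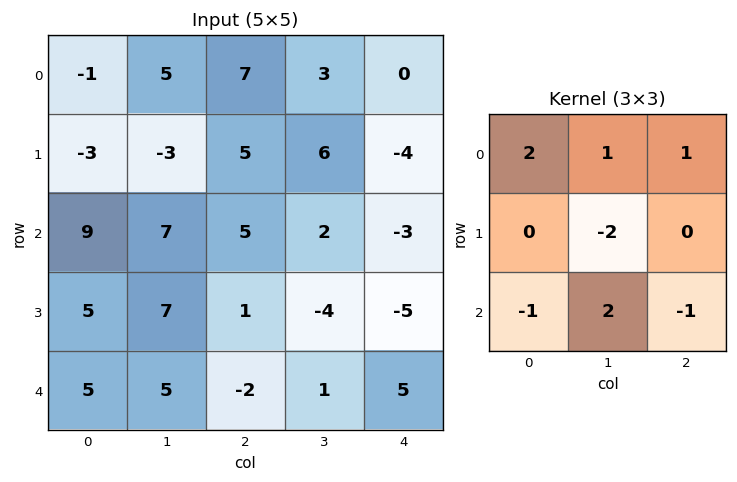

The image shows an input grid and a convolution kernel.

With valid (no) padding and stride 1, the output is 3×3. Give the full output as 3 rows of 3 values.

Output[0,0]: The receptive field on the input at this output position is [-1 5 7 / -3 -3 5 / 9 7 5]. Elementwise product with the kernel and sum: -1·2 + 5·1 + 7·1 + -3·-2 + 9·-1 + 7·2 + 5·-1.

16 11 7
-10 -6 4
23 9 16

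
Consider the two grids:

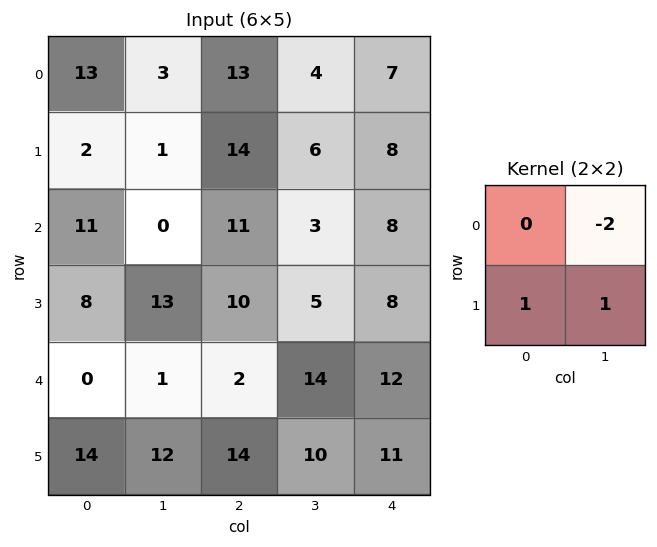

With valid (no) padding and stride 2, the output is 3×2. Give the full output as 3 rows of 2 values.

Output[0,0]: The receptive field on the input at this output position is [13 3 / 2 1]. Elementwise product with the kernel and sum: 3·-2 + 2·1 + 1·1.
Output[0,1]: The receptive field on the input at this output position is [13 4 / 14 6]. Elementwise product with the kernel and sum: 4·-2 + 14·1 + 6·1.

-3 12
21 9
24 -4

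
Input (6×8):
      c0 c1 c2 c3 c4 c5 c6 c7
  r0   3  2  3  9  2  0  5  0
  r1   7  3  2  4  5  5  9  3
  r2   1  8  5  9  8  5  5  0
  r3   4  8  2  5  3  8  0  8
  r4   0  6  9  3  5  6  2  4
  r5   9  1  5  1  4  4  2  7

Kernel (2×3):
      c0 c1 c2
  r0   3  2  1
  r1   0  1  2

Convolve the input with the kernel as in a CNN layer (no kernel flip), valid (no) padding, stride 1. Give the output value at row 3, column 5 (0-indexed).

The receptive field on the input at this output position is [8 0 8 / 6 2 4]. Elementwise product with the kernel and sum: 8·3 + 0·2 + 8·1 + 2·1 + 4·2.

42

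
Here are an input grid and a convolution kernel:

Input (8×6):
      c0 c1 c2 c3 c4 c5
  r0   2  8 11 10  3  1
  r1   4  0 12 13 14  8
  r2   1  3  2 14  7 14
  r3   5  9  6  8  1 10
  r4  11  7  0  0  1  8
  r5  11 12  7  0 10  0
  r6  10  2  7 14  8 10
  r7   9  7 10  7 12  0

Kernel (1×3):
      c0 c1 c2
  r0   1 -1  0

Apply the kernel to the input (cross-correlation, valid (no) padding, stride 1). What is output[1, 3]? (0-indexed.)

-1

The receptive field on the input at this output position is [13 14 8]. Elementwise product with the kernel and sum: 13·1 + 14·-1.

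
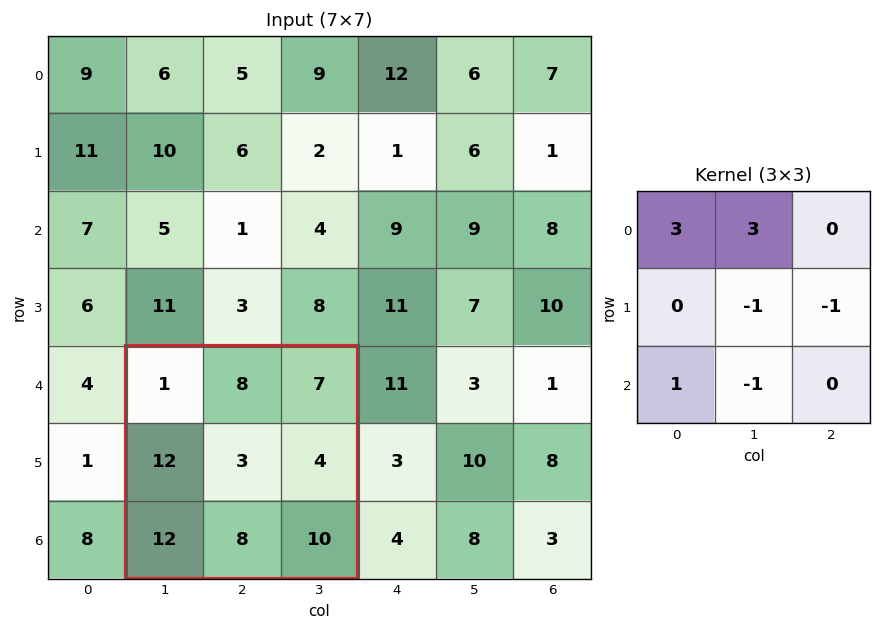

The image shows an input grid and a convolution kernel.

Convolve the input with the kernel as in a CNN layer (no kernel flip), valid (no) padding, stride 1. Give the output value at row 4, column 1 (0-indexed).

24

The receptive field on the input at this output position is [1 8 7 / 12 3 4 / 12 8 10]. Elementwise product with the kernel and sum: 1·3 + 8·3 + 3·-1 + 4·-1 + 12·1 + 8·-1.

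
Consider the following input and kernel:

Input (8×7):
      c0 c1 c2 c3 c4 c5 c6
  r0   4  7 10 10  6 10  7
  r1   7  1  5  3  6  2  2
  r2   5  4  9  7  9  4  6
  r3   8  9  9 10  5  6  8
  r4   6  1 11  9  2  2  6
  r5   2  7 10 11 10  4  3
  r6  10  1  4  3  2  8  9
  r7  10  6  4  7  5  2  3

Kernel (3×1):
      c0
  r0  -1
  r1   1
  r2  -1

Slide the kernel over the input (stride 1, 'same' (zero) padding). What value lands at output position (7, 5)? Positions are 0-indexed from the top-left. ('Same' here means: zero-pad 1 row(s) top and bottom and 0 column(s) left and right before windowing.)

-6

The receptive field on the zero-padded input at this output position is [8 / 2 / 0]. Elementwise product with the kernel and sum: 8·-1 + 2·1 + 0·-1.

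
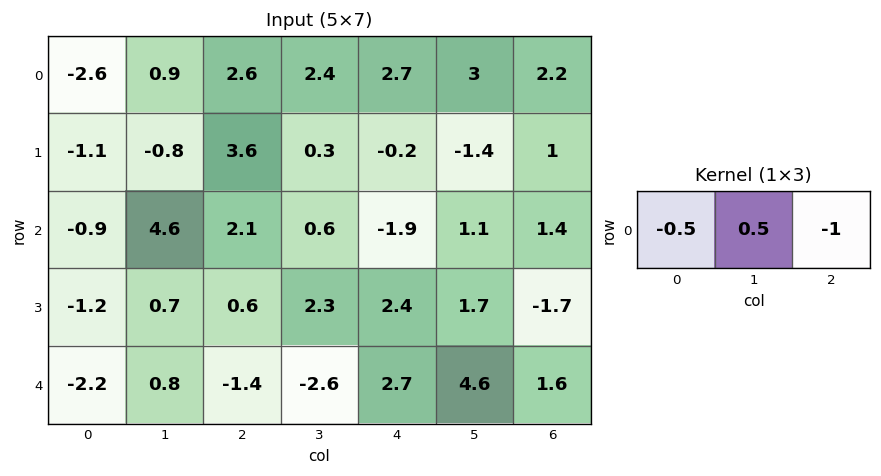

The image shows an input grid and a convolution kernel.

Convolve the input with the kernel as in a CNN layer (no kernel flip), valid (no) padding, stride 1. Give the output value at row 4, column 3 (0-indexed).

-1.95

The receptive field on the input at this output position is [-2.6 2.7 4.6]. Elementwise product with the kernel and sum: -2.6·-0.5 + 2.7·0.5 + 4.6·-1.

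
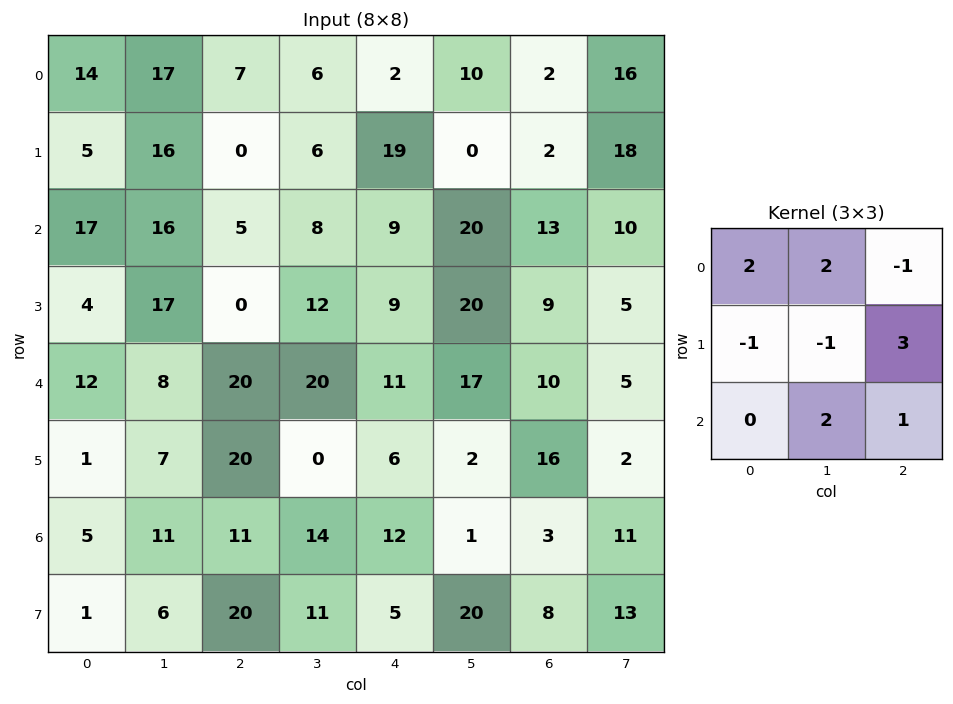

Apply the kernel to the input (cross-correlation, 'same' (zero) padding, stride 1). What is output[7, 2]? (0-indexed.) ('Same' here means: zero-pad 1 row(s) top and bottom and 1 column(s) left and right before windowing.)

The receptive field on the zero-padded input at this output position is [11 11 14 / 6 20 11 / 0 0 0]. Elementwise product with the kernel and sum: 11·2 + 11·2 + 14·-1 + 6·-1 + 20·-1 + 11·3 + 0·2 + 0·1.

37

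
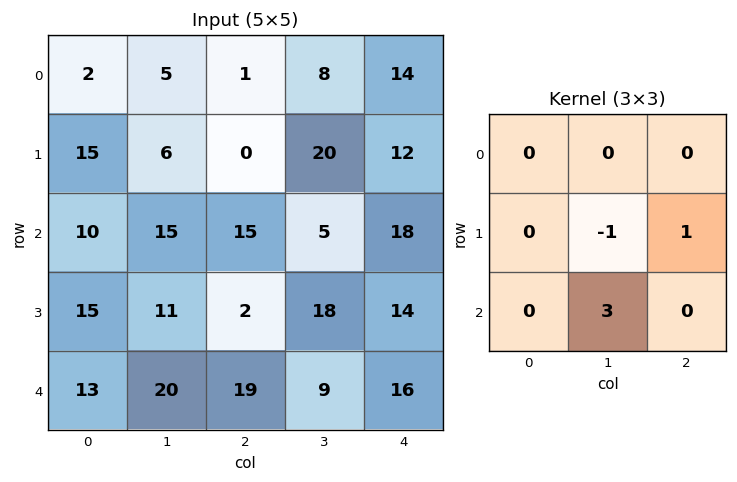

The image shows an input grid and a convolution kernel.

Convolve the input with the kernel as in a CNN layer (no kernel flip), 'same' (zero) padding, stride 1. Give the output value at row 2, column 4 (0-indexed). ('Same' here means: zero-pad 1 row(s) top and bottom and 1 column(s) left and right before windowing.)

The receptive field on the zero-padded input at this output position is [20 12 0 / 5 18 0 / 18 14 0]. Elementwise product with the kernel and sum: 18·-1 + 0·1 + 14·3.

24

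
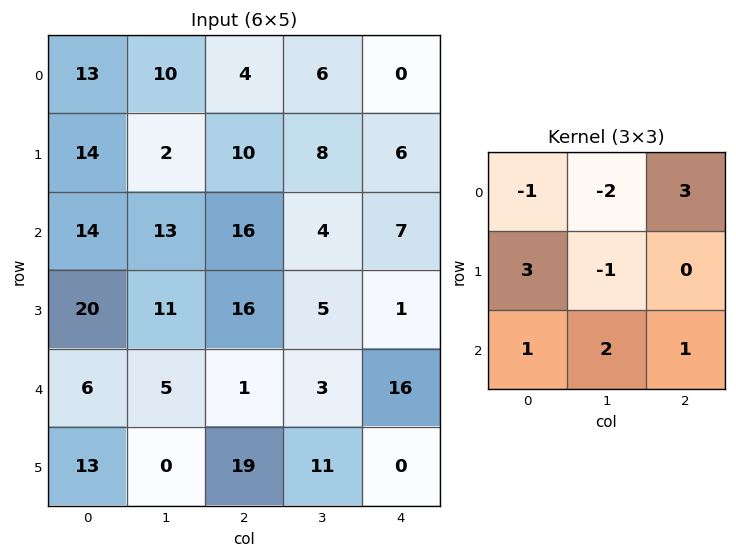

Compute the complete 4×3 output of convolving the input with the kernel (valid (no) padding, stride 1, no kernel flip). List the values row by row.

Output[0,0]: The receptive field on the input at this output position is [13 10 4 / 14 2 10 / 14 13 16]. Elementwise product with the kernel and sum: 13·-1 + 10·-2 + 4·3 + 14·3 + 2·-1 + 14·1 + 13·2 + 16·1.
Output[0,1]: The receptive field on the input at this output position is [10 4 6 / 2 10 8 / 13 16 4]. Elementwise product with the kernel and sum: 10·-1 + 4·-2 + 6·3 + 2·3 + 10·-1 + 13·1 + 16·2 + 4·1.

75 45 37
99 73 63
74 -6 63
51 35 18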